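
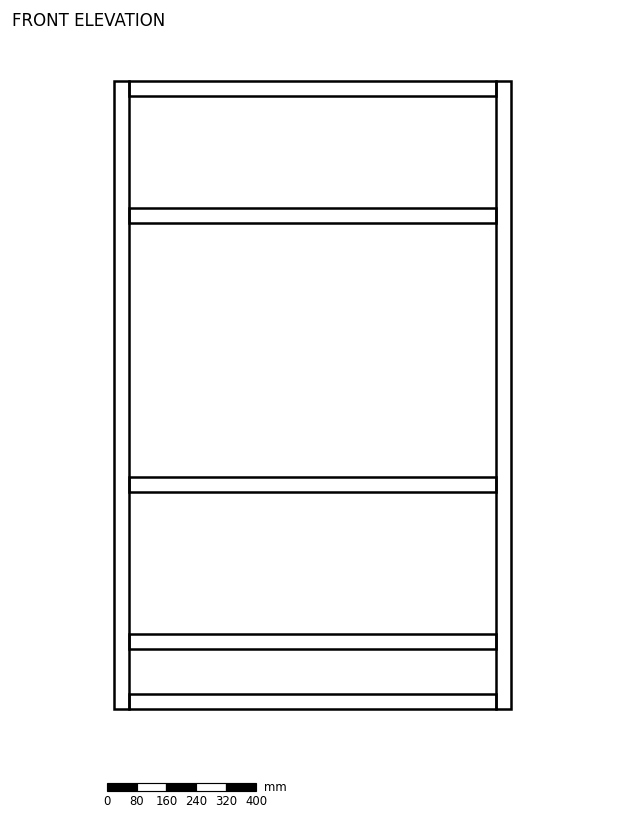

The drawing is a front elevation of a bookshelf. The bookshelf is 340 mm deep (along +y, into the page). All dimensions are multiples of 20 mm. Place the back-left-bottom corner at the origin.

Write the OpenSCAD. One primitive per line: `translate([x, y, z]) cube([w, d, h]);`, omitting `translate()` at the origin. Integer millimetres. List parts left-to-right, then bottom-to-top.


cube([40, 340, 1680]);
translate([40, 0, 0]) cube([980, 340, 40]);
translate([40, 0, 160]) cube([980, 340, 40]);
translate([40, 0, 580]) cube([980, 340, 40]);
translate([40, 0, 1300]) cube([980, 340, 40]);
translate([40, 0, 1640]) cube([980, 340, 40]);
translate([1020, 0, 0]) cube([40, 340, 1680]);


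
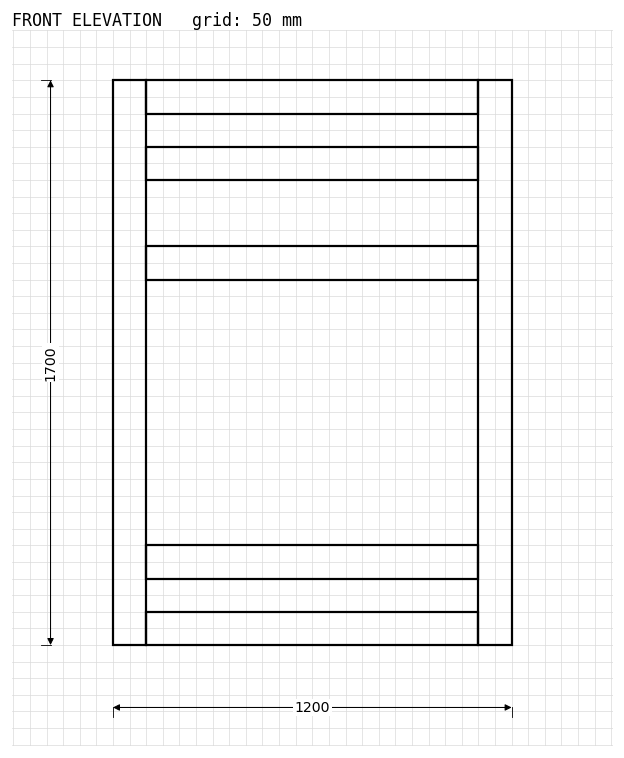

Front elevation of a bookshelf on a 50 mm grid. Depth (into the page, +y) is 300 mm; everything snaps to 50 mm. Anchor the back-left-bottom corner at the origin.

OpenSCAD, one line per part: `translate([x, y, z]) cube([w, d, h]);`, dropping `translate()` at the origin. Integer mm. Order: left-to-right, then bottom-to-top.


cube([100, 300, 1700]);
translate([100, 0, 0]) cube([1000, 300, 100]);
translate([100, 0, 200]) cube([1000, 300, 100]);
translate([100, 0, 1100]) cube([1000, 300, 100]);
translate([100, 0, 1400]) cube([1000, 300, 100]);
translate([100, 0, 1600]) cube([1000, 300, 100]);
translate([1100, 0, 0]) cube([100, 300, 1700]);


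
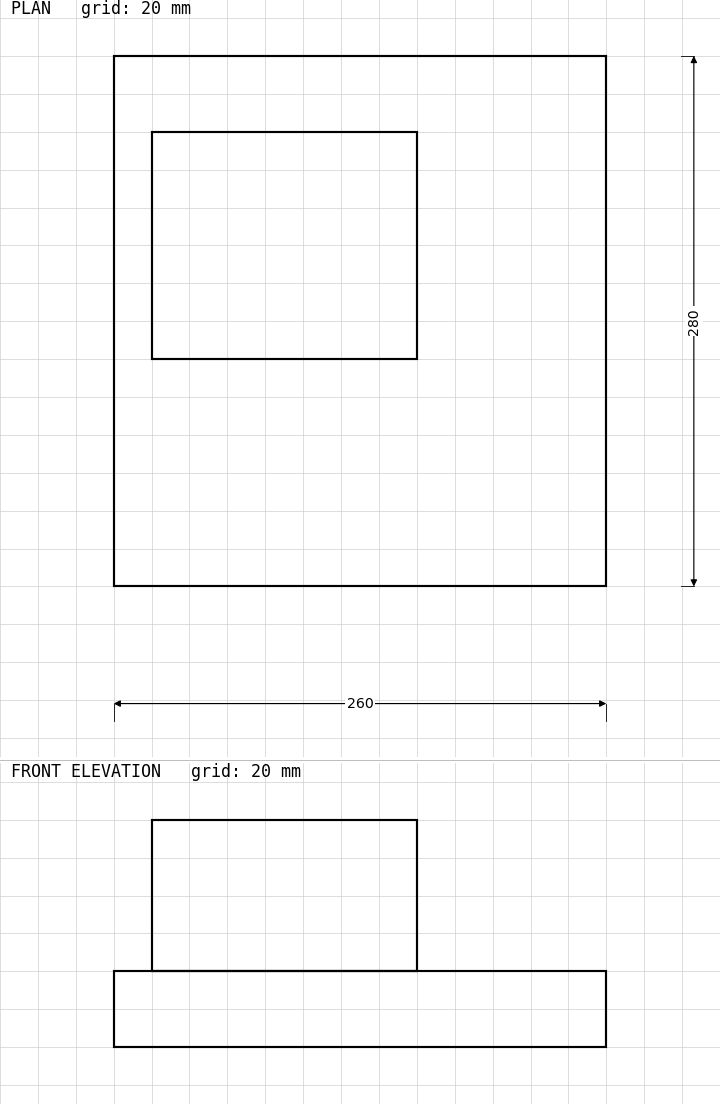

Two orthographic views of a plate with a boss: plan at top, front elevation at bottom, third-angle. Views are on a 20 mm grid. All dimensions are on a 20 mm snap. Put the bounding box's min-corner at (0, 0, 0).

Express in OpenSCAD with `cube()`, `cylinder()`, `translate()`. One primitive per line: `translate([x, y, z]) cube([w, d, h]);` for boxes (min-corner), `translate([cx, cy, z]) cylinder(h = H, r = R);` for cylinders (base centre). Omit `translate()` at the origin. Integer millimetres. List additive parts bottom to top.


cube([260, 280, 40]);
translate([20, 120, 40]) cube([140, 120, 80]);


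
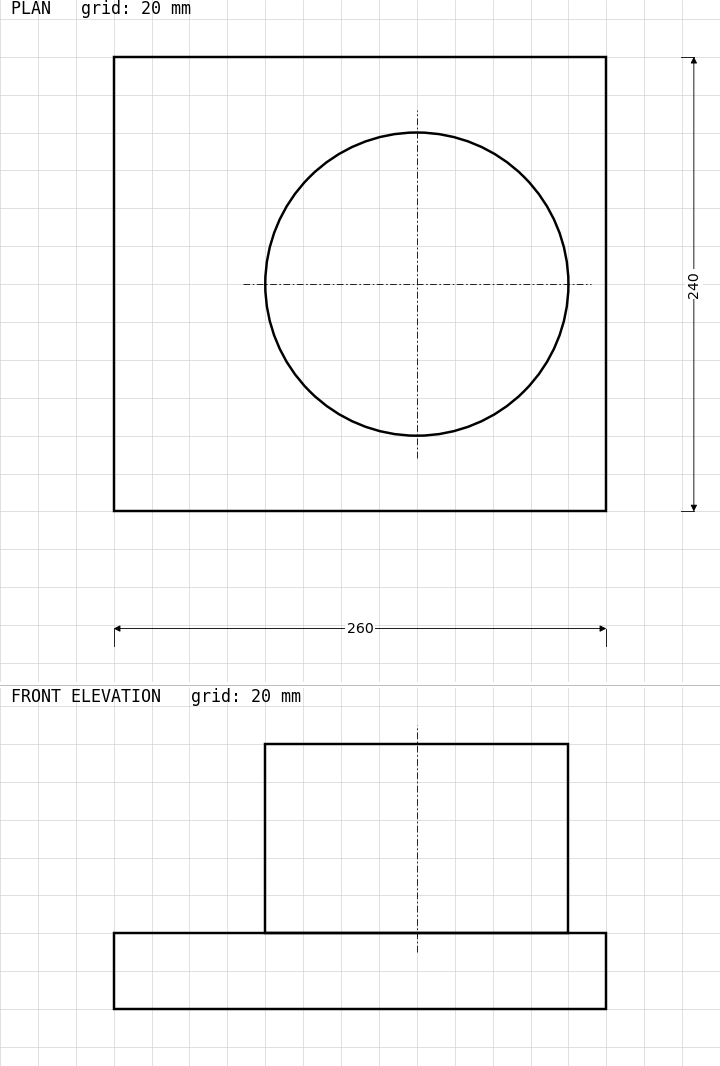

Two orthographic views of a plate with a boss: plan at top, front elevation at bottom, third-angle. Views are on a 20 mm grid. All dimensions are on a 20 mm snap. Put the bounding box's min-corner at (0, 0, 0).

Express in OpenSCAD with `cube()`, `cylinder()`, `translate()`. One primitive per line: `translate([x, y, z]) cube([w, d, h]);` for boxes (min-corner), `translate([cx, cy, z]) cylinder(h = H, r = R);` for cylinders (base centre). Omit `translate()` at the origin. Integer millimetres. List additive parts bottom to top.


cube([260, 240, 40]);
translate([160, 120, 40]) cylinder(h = 100, r = 80);


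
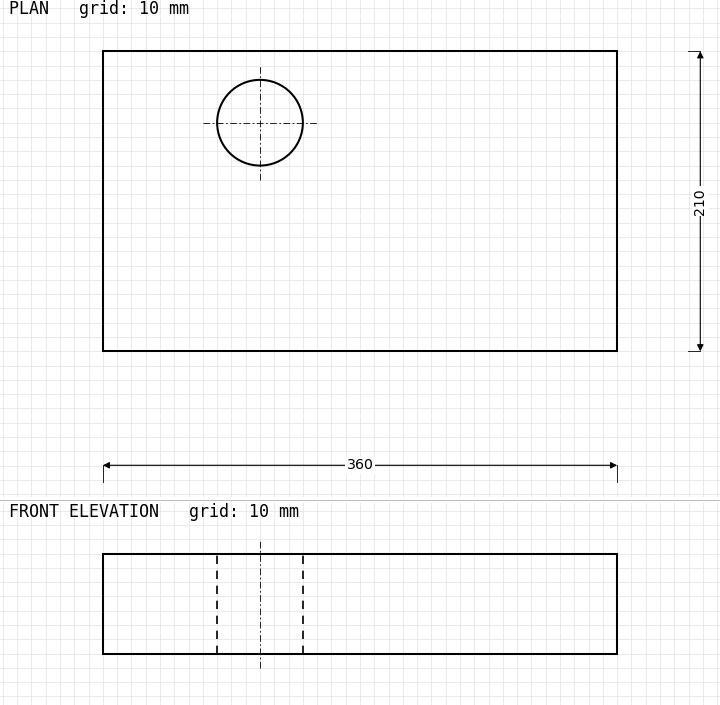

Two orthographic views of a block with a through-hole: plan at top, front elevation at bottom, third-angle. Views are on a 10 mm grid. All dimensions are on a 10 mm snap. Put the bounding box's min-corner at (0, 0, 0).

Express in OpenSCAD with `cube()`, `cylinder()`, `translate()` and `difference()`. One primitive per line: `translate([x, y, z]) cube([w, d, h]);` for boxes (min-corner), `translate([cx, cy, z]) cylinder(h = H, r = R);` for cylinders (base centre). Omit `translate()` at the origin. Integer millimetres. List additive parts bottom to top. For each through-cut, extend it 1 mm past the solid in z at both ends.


difference() {
  cube([360, 210, 70]);
  translate([110, 160, -1]) cylinder(h = 72, r = 30);
}


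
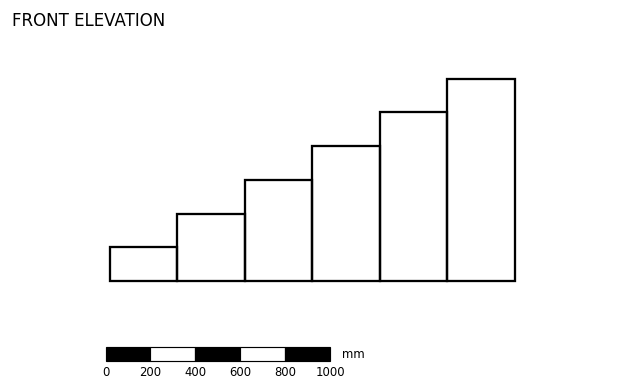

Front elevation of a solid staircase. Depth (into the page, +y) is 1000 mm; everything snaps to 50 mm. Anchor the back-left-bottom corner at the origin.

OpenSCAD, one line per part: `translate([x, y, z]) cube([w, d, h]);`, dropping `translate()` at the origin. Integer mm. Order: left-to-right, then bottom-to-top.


cube([300, 1000, 150]);
translate([300, 0, 0]) cube([300, 1000, 300]);
translate([600, 0, 0]) cube([300, 1000, 450]);
translate([900, 0, 0]) cube([300, 1000, 600]);
translate([1200, 0, 0]) cube([300, 1000, 750]);
translate([1500, 0, 0]) cube([300, 1000, 900]);


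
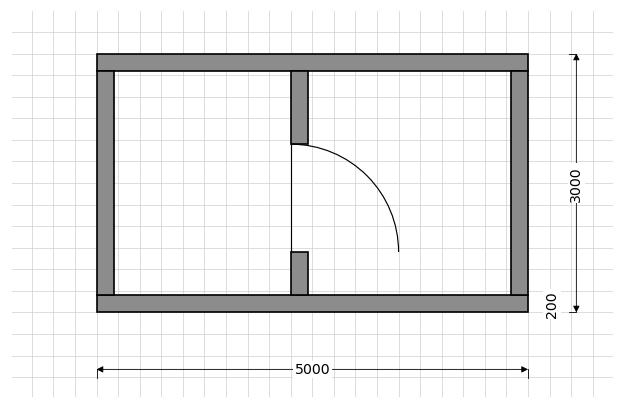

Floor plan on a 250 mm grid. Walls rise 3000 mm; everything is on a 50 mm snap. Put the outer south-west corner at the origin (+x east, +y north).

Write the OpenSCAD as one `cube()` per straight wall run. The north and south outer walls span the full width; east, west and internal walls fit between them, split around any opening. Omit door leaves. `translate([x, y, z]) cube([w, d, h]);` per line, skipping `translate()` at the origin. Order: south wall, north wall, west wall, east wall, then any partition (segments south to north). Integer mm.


cube([5000, 200, 3000]);
translate([0, 2800, 0]) cube([5000, 200, 3000]);
translate([0, 200, 0]) cube([200, 2600, 3000]);
translate([4800, 200, 0]) cube([200, 2600, 3000]);
translate([2250, 200, 0]) cube([200, 500, 3000]);
translate([2250, 1950, 0]) cube([200, 850, 3000]);


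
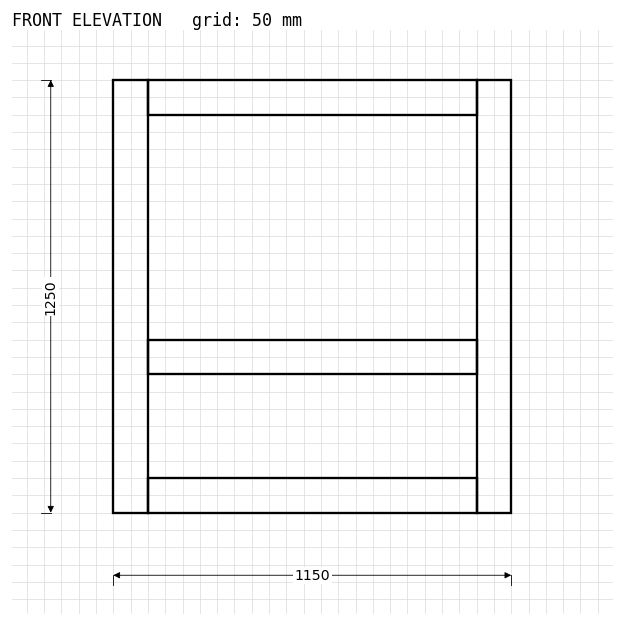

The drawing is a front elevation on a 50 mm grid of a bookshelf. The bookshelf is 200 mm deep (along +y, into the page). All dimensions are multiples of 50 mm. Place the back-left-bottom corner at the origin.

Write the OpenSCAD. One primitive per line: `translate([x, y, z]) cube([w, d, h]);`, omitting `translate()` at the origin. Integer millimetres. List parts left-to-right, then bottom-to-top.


cube([100, 200, 1250]);
translate([100, 0, 0]) cube([950, 200, 100]);
translate([100, 0, 400]) cube([950, 200, 100]);
translate([100, 0, 1150]) cube([950, 200, 100]);
translate([1050, 0, 0]) cube([100, 200, 1250]);


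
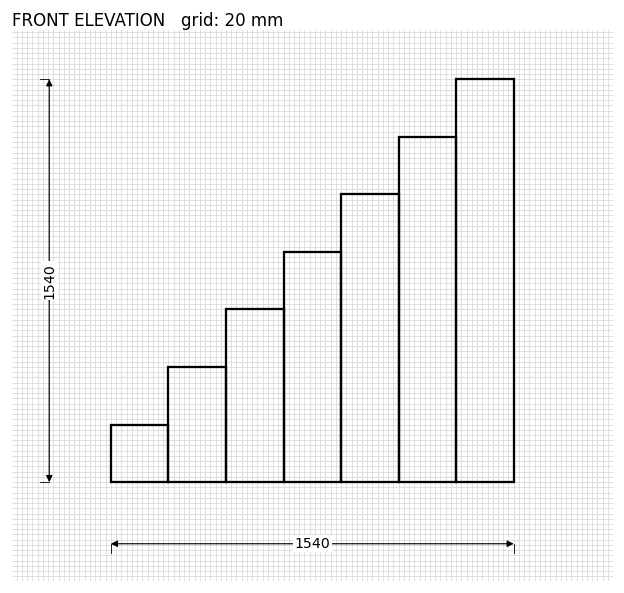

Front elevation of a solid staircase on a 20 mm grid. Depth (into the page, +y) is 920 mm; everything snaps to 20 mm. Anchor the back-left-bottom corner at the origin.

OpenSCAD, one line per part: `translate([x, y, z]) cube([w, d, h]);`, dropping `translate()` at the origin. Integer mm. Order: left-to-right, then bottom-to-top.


cube([220, 920, 220]);
translate([220, 0, 0]) cube([220, 920, 440]);
translate([440, 0, 0]) cube([220, 920, 660]);
translate([660, 0, 0]) cube([220, 920, 880]);
translate([880, 0, 0]) cube([220, 920, 1100]);
translate([1100, 0, 0]) cube([220, 920, 1320]);
translate([1320, 0, 0]) cube([220, 920, 1540]);


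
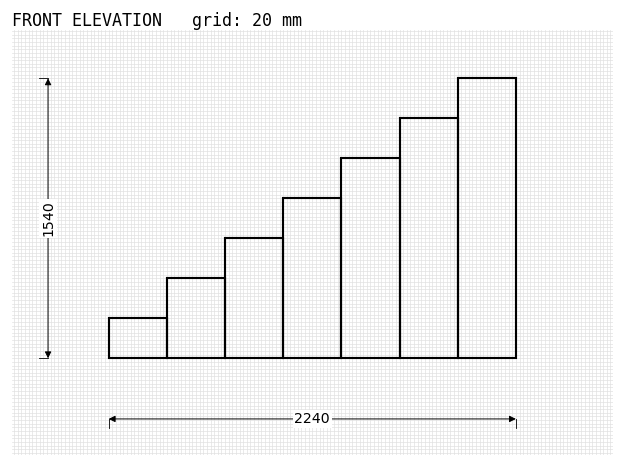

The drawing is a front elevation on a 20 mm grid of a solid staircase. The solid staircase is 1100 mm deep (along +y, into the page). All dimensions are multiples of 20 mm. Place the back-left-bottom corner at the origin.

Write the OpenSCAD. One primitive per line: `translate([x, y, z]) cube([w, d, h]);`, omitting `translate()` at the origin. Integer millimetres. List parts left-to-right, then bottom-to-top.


cube([320, 1100, 220]);
translate([320, 0, 0]) cube([320, 1100, 440]);
translate([640, 0, 0]) cube([320, 1100, 660]);
translate([960, 0, 0]) cube([320, 1100, 880]);
translate([1280, 0, 0]) cube([320, 1100, 1100]);
translate([1600, 0, 0]) cube([320, 1100, 1320]);
translate([1920, 0, 0]) cube([320, 1100, 1540]);


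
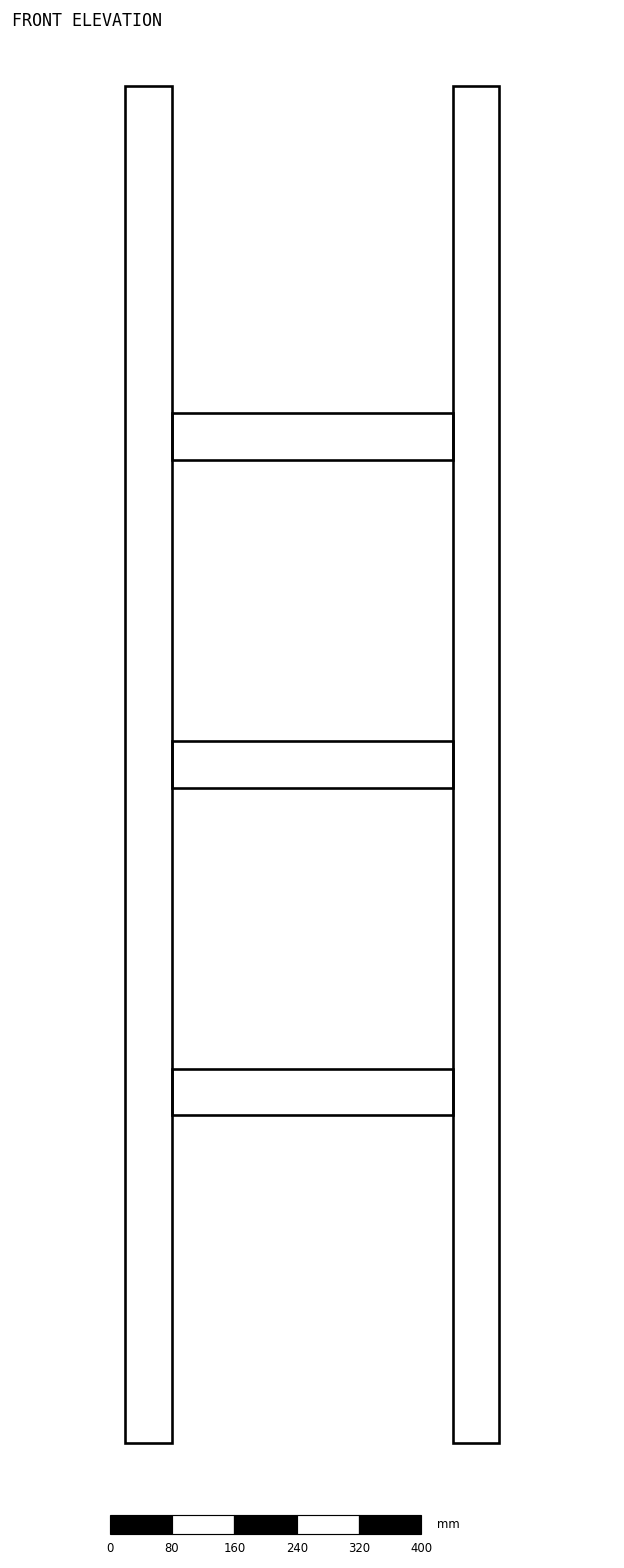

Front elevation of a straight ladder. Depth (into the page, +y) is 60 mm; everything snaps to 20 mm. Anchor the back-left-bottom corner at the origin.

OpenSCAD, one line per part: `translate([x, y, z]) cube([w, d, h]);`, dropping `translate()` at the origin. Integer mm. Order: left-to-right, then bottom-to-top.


cube([60, 60, 1740]);
translate([60, 0, 420]) cube([360, 60, 60]);
translate([60, 0, 840]) cube([360, 60, 60]);
translate([60, 0, 1260]) cube([360, 60, 60]);
translate([420, 0, 0]) cube([60, 60, 1740]);


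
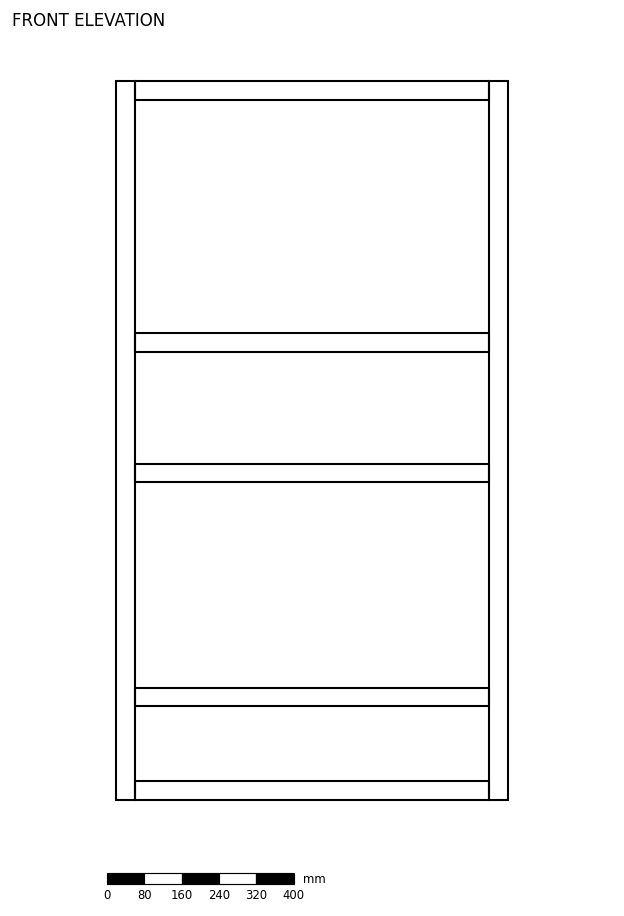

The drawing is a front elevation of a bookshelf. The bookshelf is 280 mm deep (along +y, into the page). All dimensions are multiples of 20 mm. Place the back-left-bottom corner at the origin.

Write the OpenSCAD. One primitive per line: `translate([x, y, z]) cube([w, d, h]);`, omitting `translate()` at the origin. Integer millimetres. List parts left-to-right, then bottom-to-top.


cube([40, 280, 1540]);
translate([40, 0, 0]) cube([760, 280, 40]);
translate([40, 0, 200]) cube([760, 280, 40]);
translate([40, 0, 680]) cube([760, 280, 40]);
translate([40, 0, 960]) cube([760, 280, 40]);
translate([40, 0, 1500]) cube([760, 280, 40]);
translate([800, 0, 0]) cube([40, 280, 1540]);


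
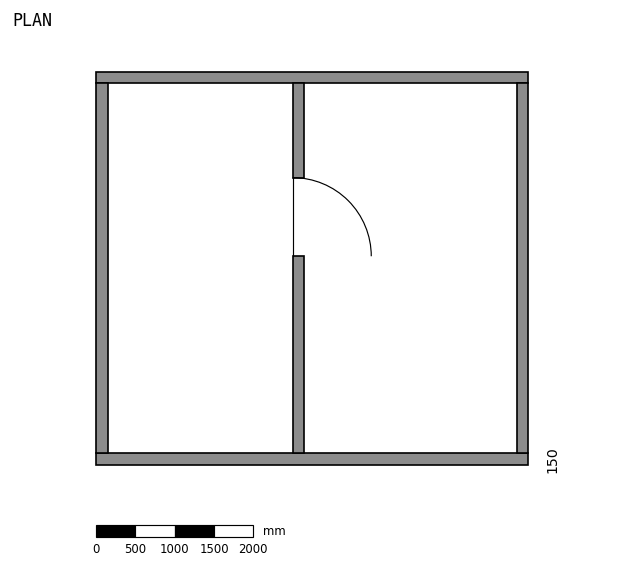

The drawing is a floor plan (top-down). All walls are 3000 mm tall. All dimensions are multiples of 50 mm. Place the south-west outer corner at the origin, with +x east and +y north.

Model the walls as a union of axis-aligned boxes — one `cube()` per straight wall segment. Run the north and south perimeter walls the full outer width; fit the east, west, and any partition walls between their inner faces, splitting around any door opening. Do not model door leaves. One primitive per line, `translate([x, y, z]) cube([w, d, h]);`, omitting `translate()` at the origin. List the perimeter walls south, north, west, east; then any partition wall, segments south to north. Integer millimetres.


cube([5500, 150, 3000]);
translate([0, 4850, 0]) cube([5500, 150, 3000]);
translate([0, 150, 0]) cube([150, 4700, 3000]);
translate([5350, 150, 0]) cube([150, 4700, 3000]);
translate([2500, 150, 0]) cube([150, 2500, 3000]);
translate([2500, 3650, 0]) cube([150, 1200, 3000]);


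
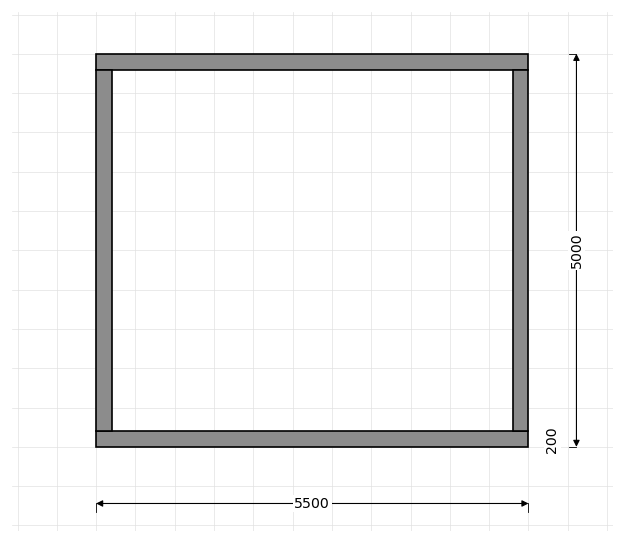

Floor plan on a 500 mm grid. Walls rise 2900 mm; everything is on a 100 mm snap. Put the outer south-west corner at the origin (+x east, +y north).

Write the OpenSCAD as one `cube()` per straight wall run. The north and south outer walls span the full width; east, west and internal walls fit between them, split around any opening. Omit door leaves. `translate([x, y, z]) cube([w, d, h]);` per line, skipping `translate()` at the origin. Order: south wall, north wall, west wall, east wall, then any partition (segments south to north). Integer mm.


cube([5500, 200, 2900]);
translate([0, 4800, 0]) cube([5500, 200, 2900]);
translate([0, 200, 0]) cube([200, 4600, 2900]);
translate([5300, 200, 0]) cube([200, 4600, 2900]);


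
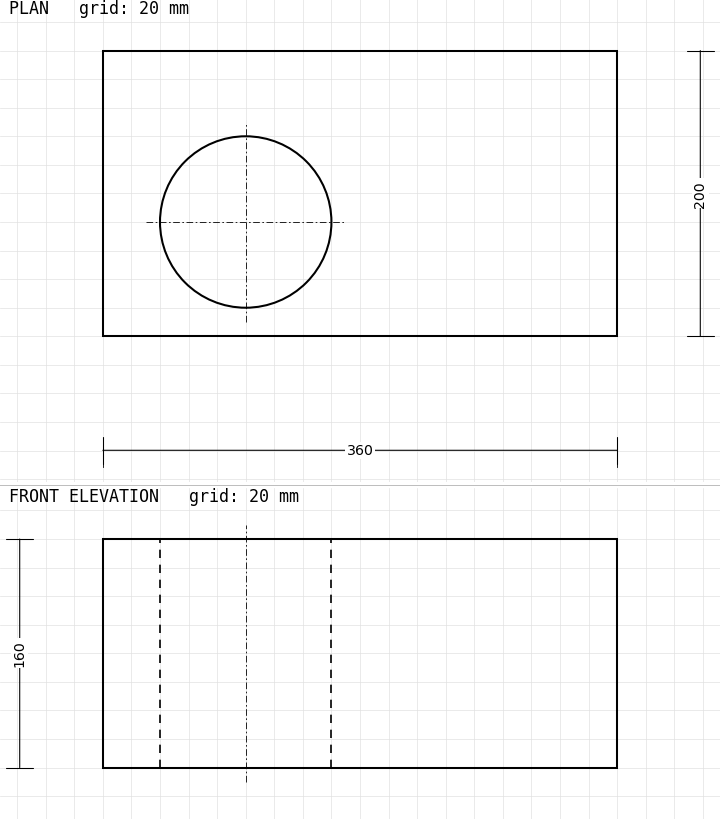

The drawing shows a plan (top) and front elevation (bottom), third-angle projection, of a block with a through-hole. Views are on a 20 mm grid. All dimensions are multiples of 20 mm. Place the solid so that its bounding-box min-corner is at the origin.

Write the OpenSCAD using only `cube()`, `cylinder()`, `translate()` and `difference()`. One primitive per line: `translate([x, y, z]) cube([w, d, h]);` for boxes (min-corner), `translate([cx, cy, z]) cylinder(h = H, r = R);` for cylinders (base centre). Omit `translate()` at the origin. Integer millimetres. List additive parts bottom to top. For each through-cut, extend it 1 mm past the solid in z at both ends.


difference() {
  cube([360, 200, 160]);
  translate([100, 80, -1]) cylinder(h = 162, r = 60);
}


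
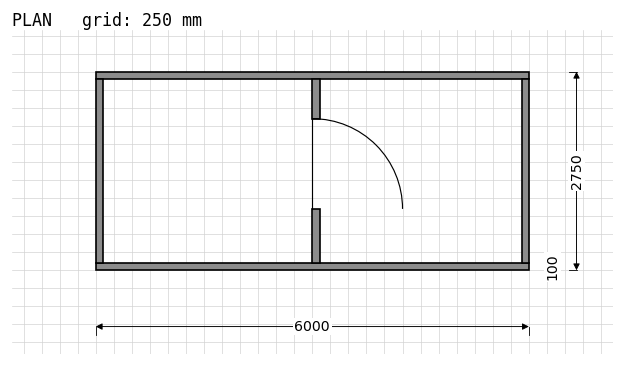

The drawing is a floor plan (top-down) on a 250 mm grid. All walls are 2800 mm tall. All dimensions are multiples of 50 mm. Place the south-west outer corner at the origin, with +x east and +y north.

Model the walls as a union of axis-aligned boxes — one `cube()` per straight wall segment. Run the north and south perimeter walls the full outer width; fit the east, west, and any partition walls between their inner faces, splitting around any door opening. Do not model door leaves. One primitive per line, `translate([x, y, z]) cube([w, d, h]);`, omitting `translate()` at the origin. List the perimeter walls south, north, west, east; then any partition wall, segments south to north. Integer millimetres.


cube([6000, 100, 2800]);
translate([0, 2650, 0]) cube([6000, 100, 2800]);
translate([0, 100, 0]) cube([100, 2550, 2800]);
translate([5900, 100, 0]) cube([100, 2550, 2800]);
translate([3000, 100, 0]) cube([100, 750, 2800]);
translate([3000, 2100, 0]) cube([100, 550, 2800]);


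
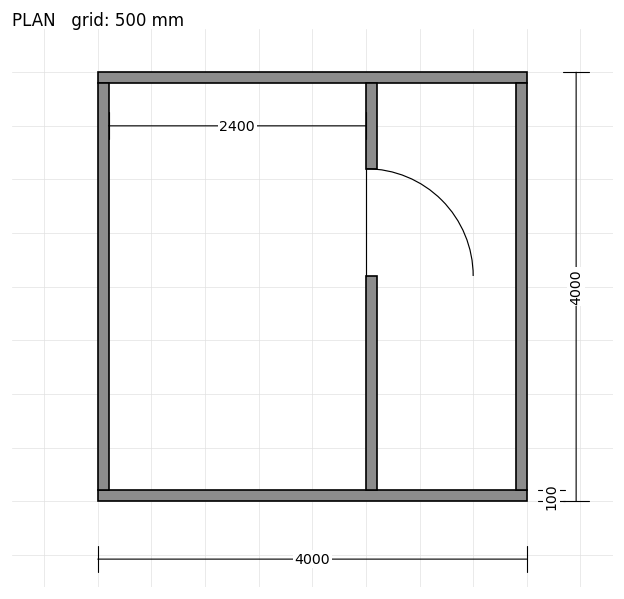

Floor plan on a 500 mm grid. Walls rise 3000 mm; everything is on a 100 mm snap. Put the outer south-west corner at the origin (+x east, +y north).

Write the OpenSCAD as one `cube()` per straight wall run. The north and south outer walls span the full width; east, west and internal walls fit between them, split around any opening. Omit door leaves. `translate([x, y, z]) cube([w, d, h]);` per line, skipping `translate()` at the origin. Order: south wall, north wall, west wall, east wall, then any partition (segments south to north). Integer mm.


cube([4000, 100, 3000]);
translate([0, 3900, 0]) cube([4000, 100, 3000]);
translate([0, 100, 0]) cube([100, 3800, 3000]);
translate([3900, 100, 0]) cube([100, 3800, 3000]);
translate([2500, 100, 0]) cube([100, 2000, 3000]);
translate([2500, 3100, 0]) cube([100, 800, 3000]);


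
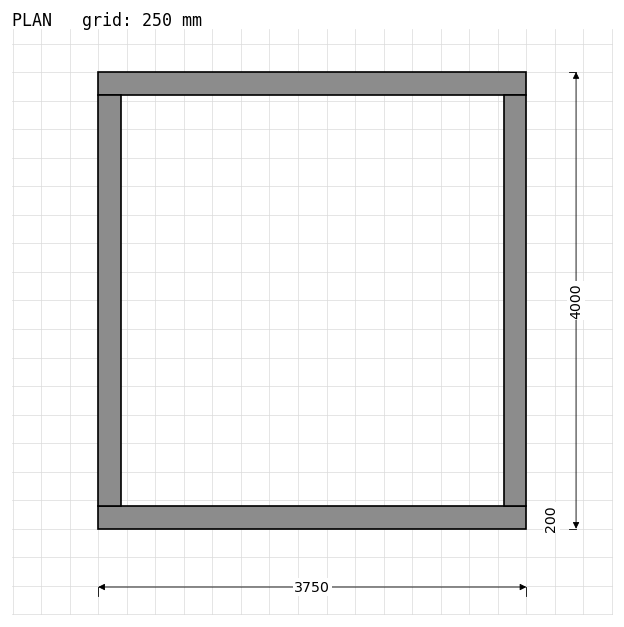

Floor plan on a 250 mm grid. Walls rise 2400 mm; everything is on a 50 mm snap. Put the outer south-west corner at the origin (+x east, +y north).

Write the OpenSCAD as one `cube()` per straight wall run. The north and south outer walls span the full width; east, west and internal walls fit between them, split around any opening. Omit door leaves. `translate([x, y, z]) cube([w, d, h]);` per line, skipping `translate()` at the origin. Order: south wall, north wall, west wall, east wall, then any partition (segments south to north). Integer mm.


cube([3750, 200, 2400]);
translate([0, 3800, 0]) cube([3750, 200, 2400]);
translate([0, 200, 0]) cube([200, 3600, 2400]);
translate([3550, 200, 0]) cube([200, 3600, 2400]);


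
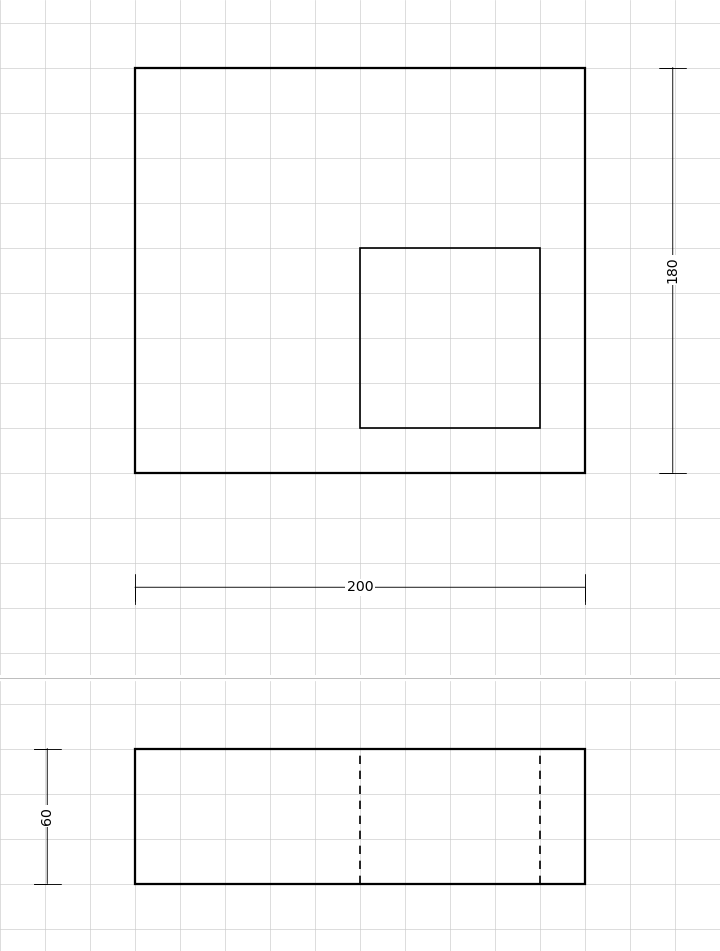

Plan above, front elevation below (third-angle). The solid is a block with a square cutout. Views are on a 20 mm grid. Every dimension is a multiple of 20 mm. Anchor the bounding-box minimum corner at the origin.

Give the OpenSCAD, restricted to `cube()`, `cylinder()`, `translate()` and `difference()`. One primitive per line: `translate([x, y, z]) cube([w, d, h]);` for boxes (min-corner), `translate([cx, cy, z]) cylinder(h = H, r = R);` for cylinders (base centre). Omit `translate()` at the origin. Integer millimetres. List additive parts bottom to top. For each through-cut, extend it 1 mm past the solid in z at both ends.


difference() {
  cube([200, 180, 60]);
  translate([100, 20, -1]) cube([80, 80, 62]);
}


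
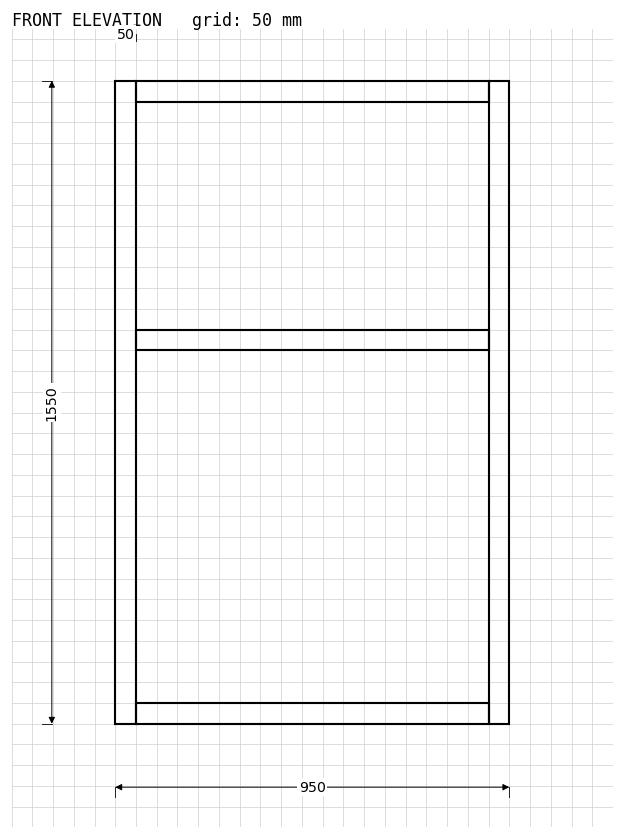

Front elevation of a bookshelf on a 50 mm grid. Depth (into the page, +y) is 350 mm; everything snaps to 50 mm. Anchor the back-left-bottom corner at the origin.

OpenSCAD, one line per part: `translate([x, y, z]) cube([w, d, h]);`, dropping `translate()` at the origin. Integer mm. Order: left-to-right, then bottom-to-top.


cube([50, 350, 1550]);
translate([50, 0, 0]) cube([850, 350, 50]);
translate([50, 0, 900]) cube([850, 350, 50]);
translate([50, 0, 1500]) cube([850, 350, 50]);
translate([900, 0, 0]) cube([50, 350, 1550]);


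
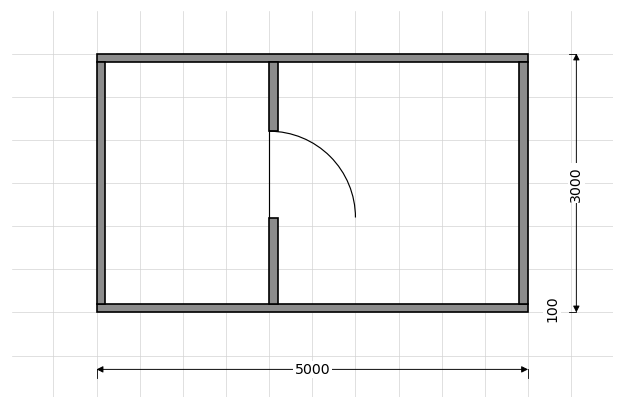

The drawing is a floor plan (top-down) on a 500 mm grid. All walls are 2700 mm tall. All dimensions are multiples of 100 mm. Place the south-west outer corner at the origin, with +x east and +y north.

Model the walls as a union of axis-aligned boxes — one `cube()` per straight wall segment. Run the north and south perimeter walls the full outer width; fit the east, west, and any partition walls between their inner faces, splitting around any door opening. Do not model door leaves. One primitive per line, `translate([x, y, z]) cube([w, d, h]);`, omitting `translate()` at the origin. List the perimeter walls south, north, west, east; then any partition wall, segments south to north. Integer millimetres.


cube([5000, 100, 2700]);
translate([0, 2900, 0]) cube([5000, 100, 2700]);
translate([0, 100, 0]) cube([100, 2800, 2700]);
translate([4900, 100, 0]) cube([100, 2800, 2700]);
translate([2000, 100, 0]) cube([100, 1000, 2700]);
translate([2000, 2100, 0]) cube([100, 800, 2700]);


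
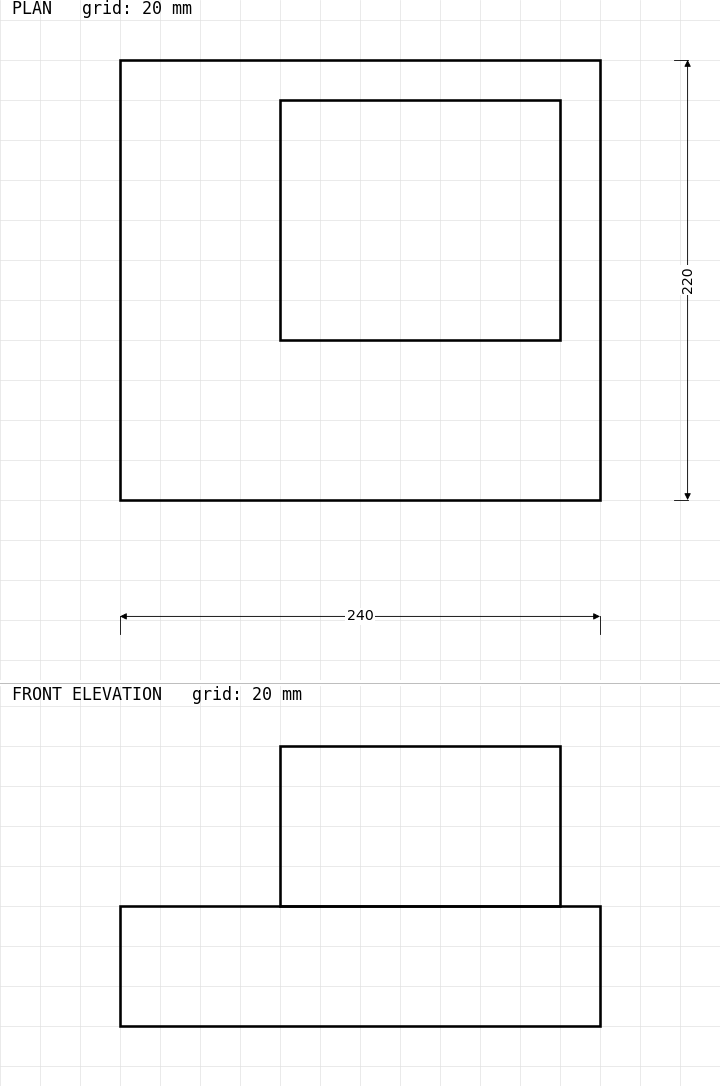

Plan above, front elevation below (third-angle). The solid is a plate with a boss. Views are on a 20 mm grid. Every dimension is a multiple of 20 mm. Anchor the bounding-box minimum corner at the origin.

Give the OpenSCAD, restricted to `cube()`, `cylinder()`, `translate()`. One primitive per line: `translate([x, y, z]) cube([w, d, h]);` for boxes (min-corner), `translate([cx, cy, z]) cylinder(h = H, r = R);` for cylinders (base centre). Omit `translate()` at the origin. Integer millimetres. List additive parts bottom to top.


cube([240, 220, 60]);
translate([80, 80, 60]) cube([140, 120, 80]);


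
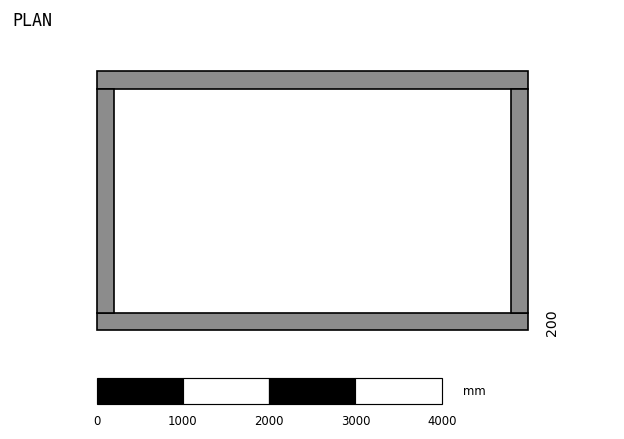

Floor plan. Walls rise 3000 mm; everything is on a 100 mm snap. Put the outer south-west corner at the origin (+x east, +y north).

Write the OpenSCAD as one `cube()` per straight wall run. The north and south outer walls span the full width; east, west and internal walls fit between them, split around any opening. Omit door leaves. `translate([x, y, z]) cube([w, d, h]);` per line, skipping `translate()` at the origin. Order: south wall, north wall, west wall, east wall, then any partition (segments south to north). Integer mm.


cube([5000, 200, 3000]);
translate([0, 2800, 0]) cube([5000, 200, 3000]);
translate([0, 200, 0]) cube([200, 2600, 3000]);
translate([4800, 200, 0]) cube([200, 2600, 3000]);


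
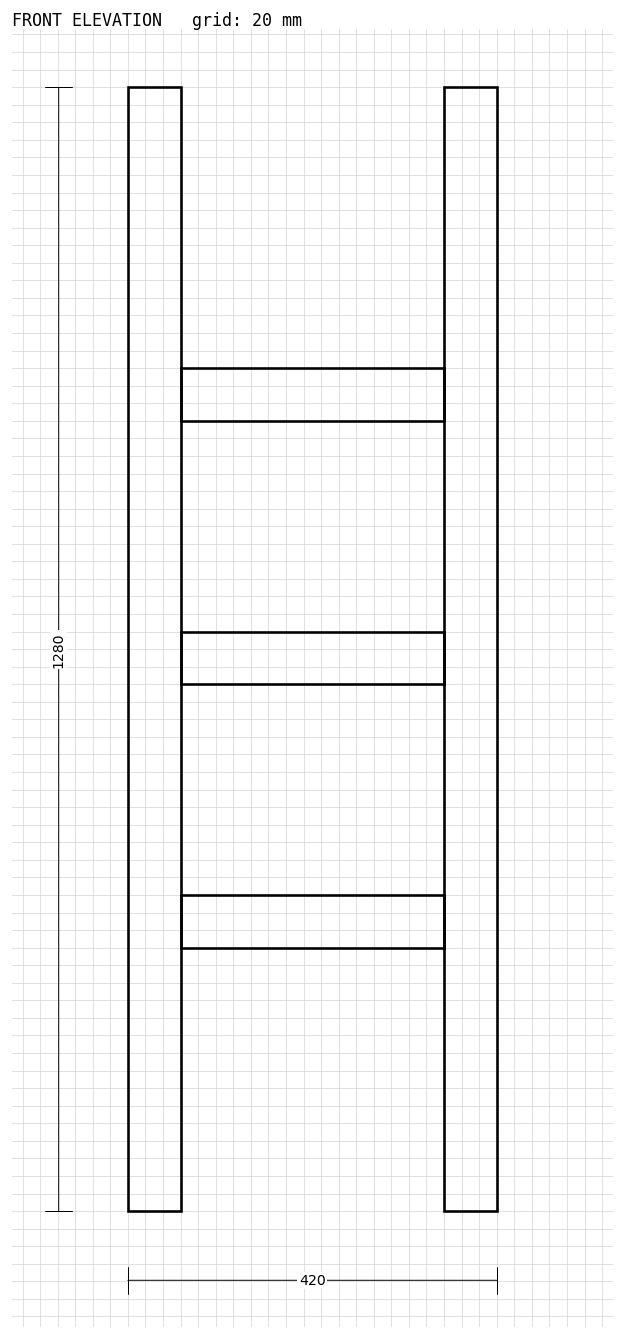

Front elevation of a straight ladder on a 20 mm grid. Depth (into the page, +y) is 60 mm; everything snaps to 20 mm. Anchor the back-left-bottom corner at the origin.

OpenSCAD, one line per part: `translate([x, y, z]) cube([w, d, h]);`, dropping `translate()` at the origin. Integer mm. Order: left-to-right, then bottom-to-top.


cube([60, 60, 1280]);
translate([60, 0, 300]) cube([300, 60, 60]);
translate([60, 0, 600]) cube([300, 60, 60]);
translate([60, 0, 900]) cube([300, 60, 60]);
translate([360, 0, 0]) cube([60, 60, 1280]);


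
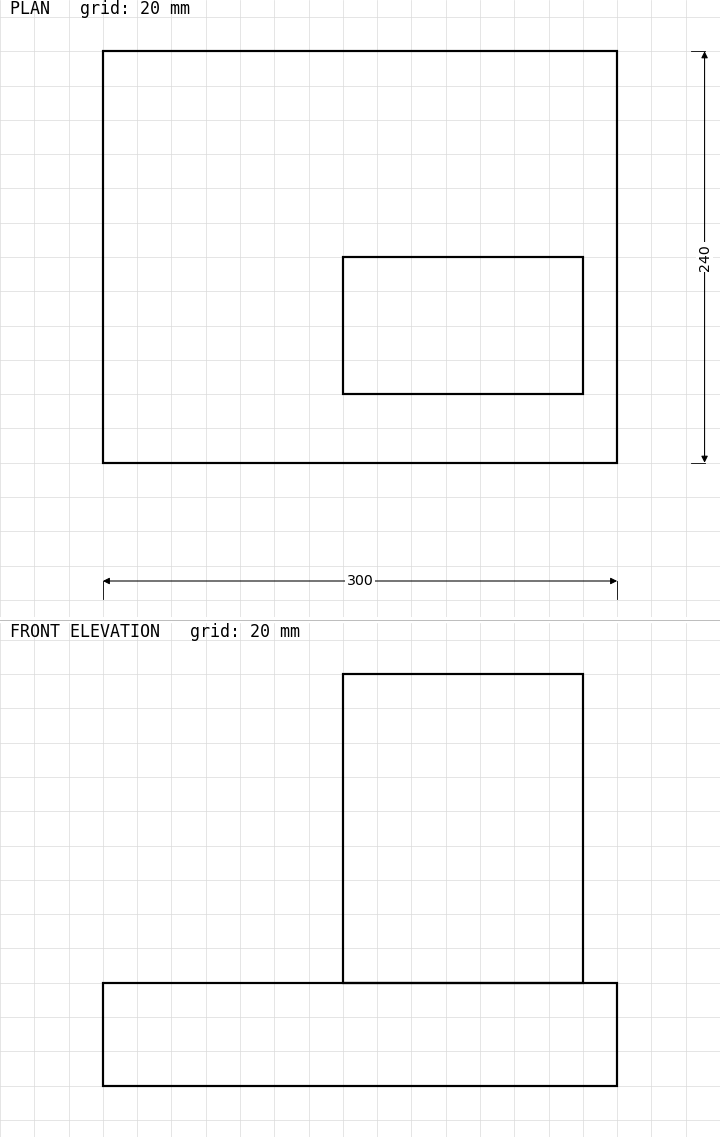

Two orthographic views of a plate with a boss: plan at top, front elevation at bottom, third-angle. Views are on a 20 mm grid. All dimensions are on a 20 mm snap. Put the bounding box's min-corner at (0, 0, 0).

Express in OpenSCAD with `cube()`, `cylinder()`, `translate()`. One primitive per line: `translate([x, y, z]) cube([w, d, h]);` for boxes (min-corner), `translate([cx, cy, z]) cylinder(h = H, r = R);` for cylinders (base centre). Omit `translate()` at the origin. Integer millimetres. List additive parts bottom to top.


cube([300, 240, 60]);
translate([140, 40, 60]) cube([140, 80, 180]);


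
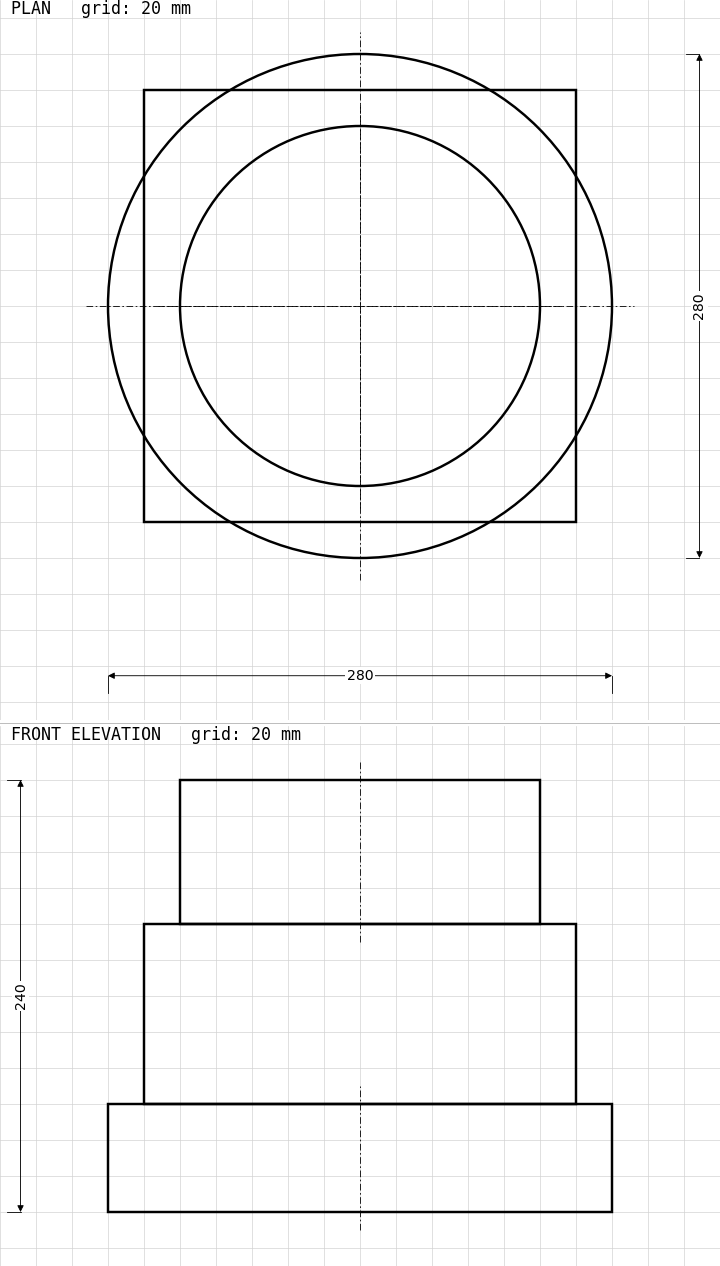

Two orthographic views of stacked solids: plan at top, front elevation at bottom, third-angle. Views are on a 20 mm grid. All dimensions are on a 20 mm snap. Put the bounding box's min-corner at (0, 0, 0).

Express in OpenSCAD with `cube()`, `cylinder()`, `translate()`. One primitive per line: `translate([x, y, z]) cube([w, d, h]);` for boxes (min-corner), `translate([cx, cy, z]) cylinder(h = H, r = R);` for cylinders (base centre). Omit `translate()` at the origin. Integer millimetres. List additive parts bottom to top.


translate([140, 140, 0]) cylinder(h = 60, r = 140);
translate([20, 20, 60]) cube([240, 240, 100]);
translate([140, 140, 160]) cylinder(h = 80, r = 100);


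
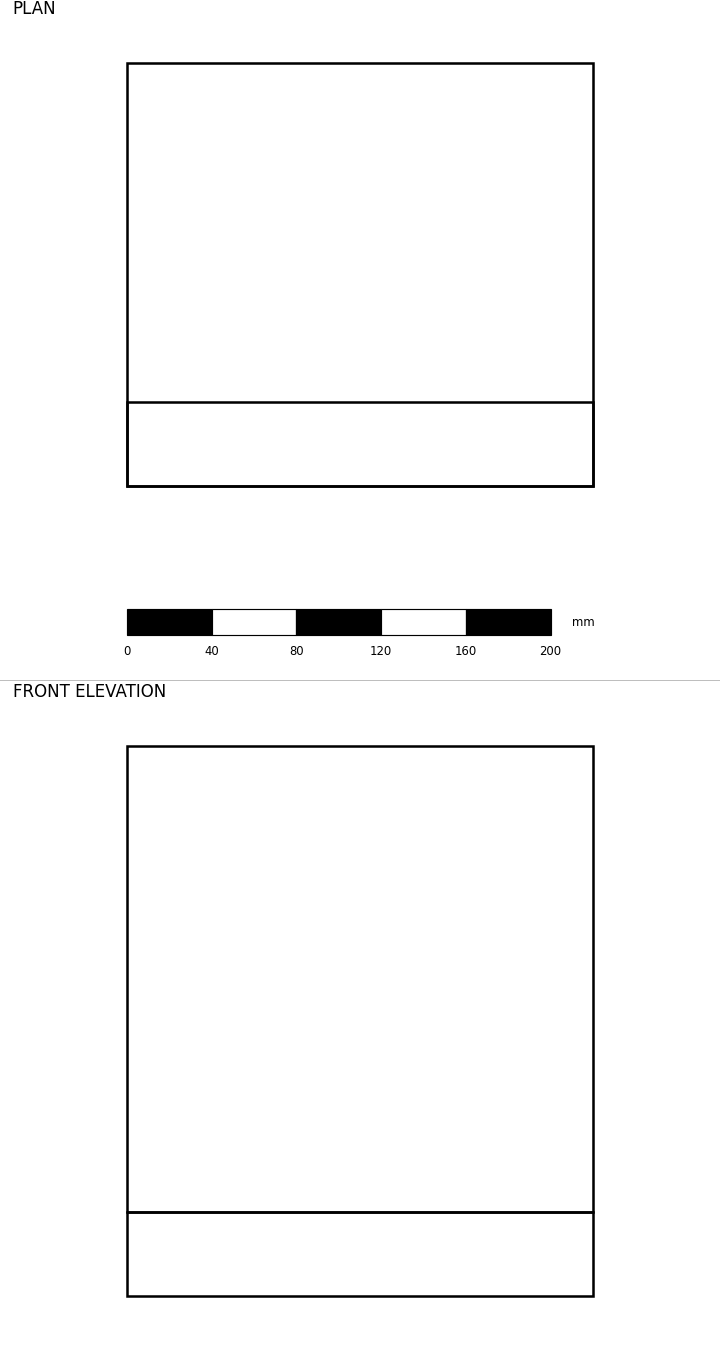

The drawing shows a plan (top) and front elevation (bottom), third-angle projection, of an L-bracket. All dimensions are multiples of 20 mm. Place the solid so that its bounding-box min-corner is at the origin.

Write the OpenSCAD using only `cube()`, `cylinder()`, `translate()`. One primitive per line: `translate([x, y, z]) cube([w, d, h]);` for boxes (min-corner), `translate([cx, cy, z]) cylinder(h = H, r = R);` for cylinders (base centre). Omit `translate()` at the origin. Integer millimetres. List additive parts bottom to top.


cube([220, 200, 40]);
translate([0, 0, 40]) cube([220, 40, 220]);


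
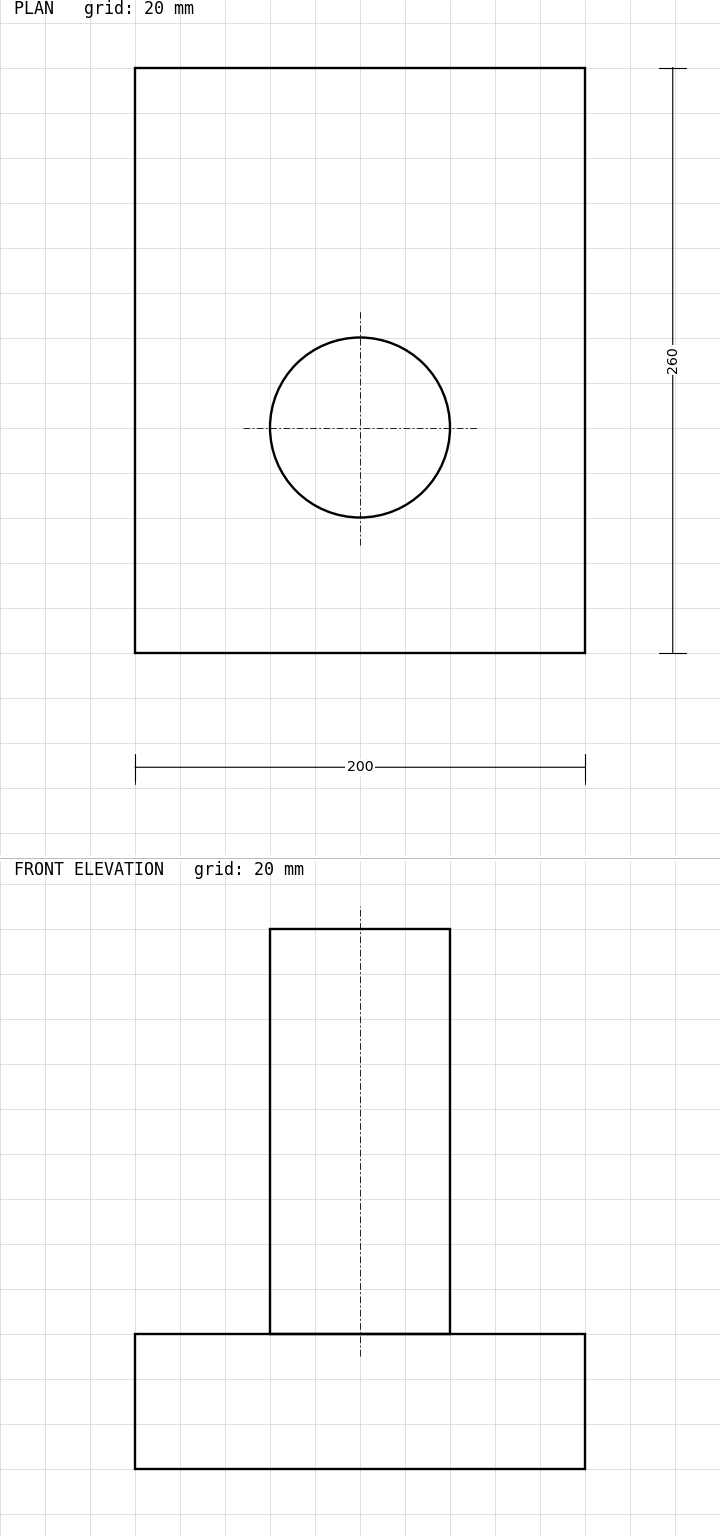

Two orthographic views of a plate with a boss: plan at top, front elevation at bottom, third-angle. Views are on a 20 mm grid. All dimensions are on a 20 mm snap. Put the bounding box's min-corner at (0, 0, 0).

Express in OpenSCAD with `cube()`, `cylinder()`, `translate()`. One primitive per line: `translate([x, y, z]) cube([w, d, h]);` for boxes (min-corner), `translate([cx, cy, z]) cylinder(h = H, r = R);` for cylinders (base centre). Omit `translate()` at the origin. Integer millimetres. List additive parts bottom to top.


cube([200, 260, 60]);
translate([100, 100, 60]) cylinder(h = 180, r = 40);


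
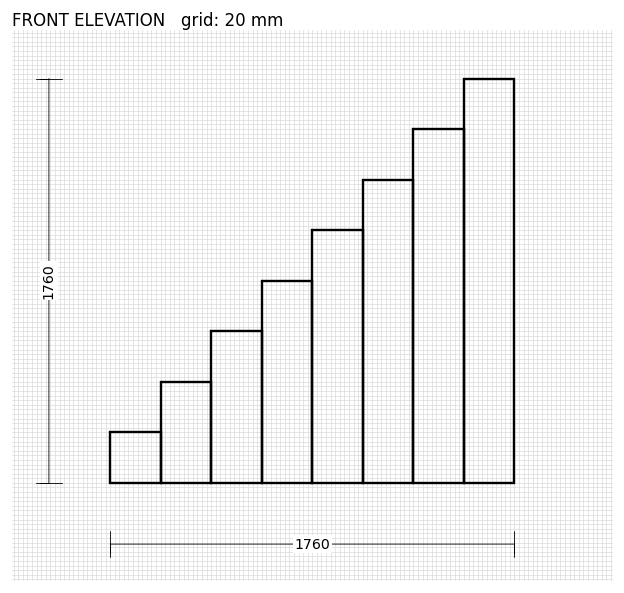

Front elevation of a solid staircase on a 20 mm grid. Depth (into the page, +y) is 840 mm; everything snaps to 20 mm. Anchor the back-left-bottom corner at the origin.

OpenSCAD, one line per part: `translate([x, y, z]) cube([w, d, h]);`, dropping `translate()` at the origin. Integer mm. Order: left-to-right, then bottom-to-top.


cube([220, 840, 220]);
translate([220, 0, 0]) cube([220, 840, 440]);
translate([440, 0, 0]) cube([220, 840, 660]);
translate([660, 0, 0]) cube([220, 840, 880]);
translate([880, 0, 0]) cube([220, 840, 1100]);
translate([1100, 0, 0]) cube([220, 840, 1320]);
translate([1320, 0, 0]) cube([220, 840, 1540]);
translate([1540, 0, 0]) cube([220, 840, 1760]);


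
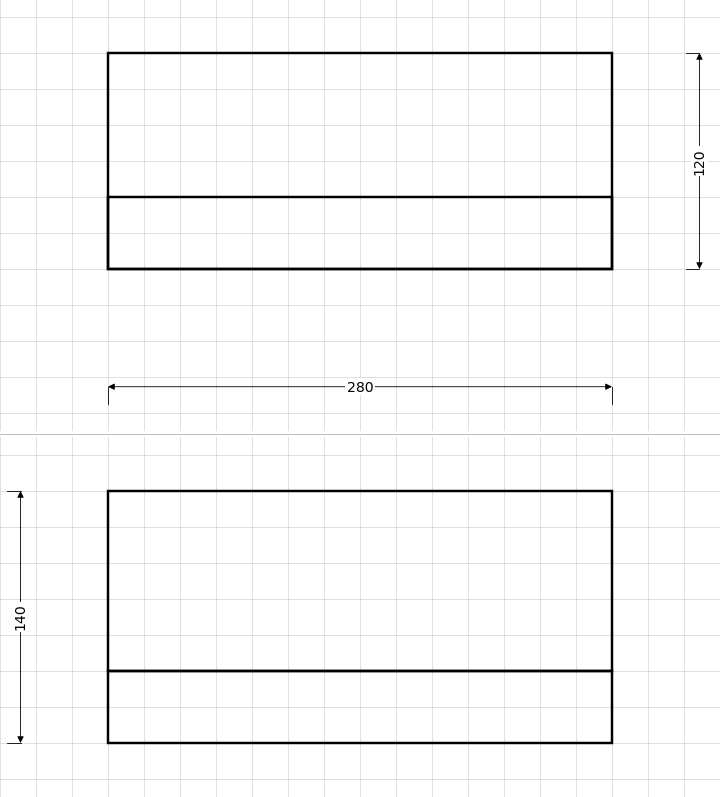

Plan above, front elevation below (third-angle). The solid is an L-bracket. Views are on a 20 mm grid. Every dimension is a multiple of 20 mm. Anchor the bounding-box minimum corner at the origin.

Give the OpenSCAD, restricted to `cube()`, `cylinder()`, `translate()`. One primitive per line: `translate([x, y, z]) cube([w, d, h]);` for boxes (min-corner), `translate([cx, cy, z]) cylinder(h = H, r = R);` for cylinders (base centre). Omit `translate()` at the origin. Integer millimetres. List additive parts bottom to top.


cube([280, 120, 40]);
translate([0, 0, 40]) cube([280, 40, 100]);


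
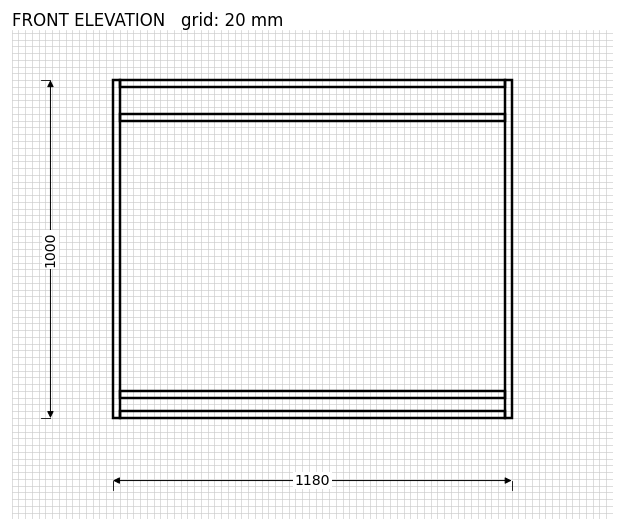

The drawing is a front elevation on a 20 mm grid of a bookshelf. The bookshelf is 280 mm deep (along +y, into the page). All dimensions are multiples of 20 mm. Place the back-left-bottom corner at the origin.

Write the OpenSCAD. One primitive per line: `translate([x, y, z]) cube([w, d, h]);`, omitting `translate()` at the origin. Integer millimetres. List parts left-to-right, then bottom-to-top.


cube([20, 280, 1000]);
translate([20, 0, 0]) cube([1140, 280, 20]);
translate([20, 0, 60]) cube([1140, 280, 20]);
translate([20, 0, 880]) cube([1140, 280, 20]);
translate([20, 0, 980]) cube([1140, 280, 20]);
translate([1160, 0, 0]) cube([20, 280, 1000]);


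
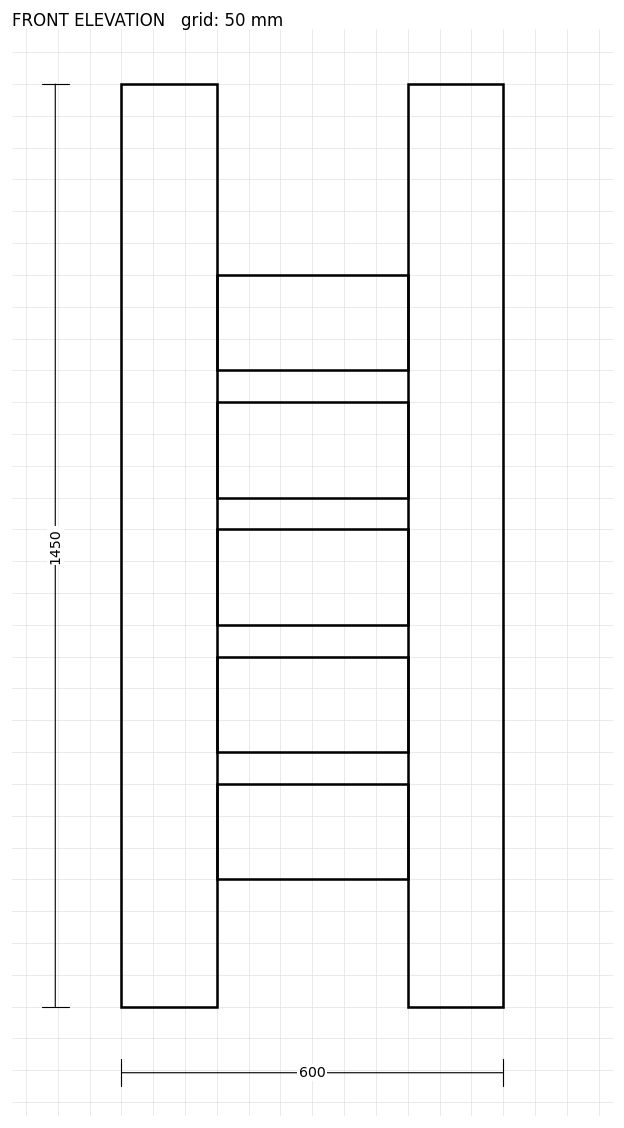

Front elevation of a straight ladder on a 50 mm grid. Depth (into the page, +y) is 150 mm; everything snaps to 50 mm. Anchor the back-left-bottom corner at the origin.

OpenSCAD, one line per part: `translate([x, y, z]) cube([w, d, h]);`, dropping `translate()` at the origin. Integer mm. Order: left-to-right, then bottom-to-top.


cube([150, 150, 1450]);
translate([150, 0, 200]) cube([300, 150, 150]);
translate([150, 0, 400]) cube([300, 150, 150]);
translate([150, 0, 600]) cube([300, 150, 150]);
translate([150, 0, 800]) cube([300, 150, 150]);
translate([150, 0, 1000]) cube([300, 150, 150]);
translate([450, 0, 0]) cube([150, 150, 1450]);


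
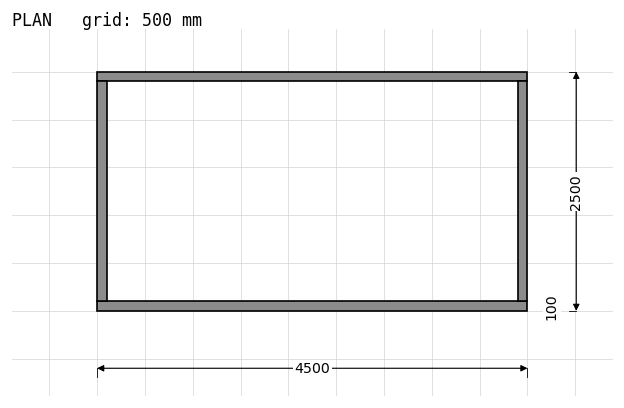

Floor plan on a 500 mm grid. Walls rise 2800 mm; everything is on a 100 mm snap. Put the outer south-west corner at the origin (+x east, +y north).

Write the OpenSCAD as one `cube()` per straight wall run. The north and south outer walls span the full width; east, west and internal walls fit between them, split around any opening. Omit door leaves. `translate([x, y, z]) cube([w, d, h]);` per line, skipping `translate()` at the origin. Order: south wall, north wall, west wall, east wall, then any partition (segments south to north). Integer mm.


cube([4500, 100, 2800]);
translate([0, 2400, 0]) cube([4500, 100, 2800]);
translate([0, 100, 0]) cube([100, 2300, 2800]);
translate([4400, 100, 0]) cube([100, 2300, 2800]);


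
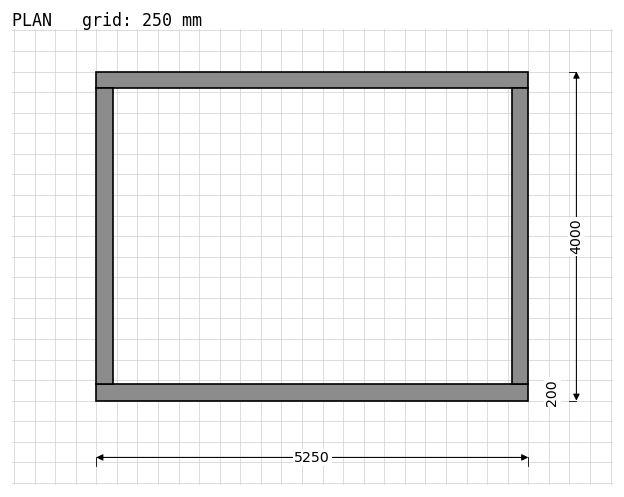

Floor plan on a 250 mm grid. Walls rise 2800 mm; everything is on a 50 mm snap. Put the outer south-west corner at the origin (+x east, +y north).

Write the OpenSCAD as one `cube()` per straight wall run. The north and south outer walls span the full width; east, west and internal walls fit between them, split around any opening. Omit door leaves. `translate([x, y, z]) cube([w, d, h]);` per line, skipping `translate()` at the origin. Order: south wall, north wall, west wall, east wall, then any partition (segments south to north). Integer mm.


cube([5250, 200, 2800]);
translate([0, 3800, 0]) cube([5250, 200, 2800]);
translate([0, 200, 0]) cube([200, 3600, 2800]);
translate([5050, 200, 0]) cube([200, 3600, 2800]);


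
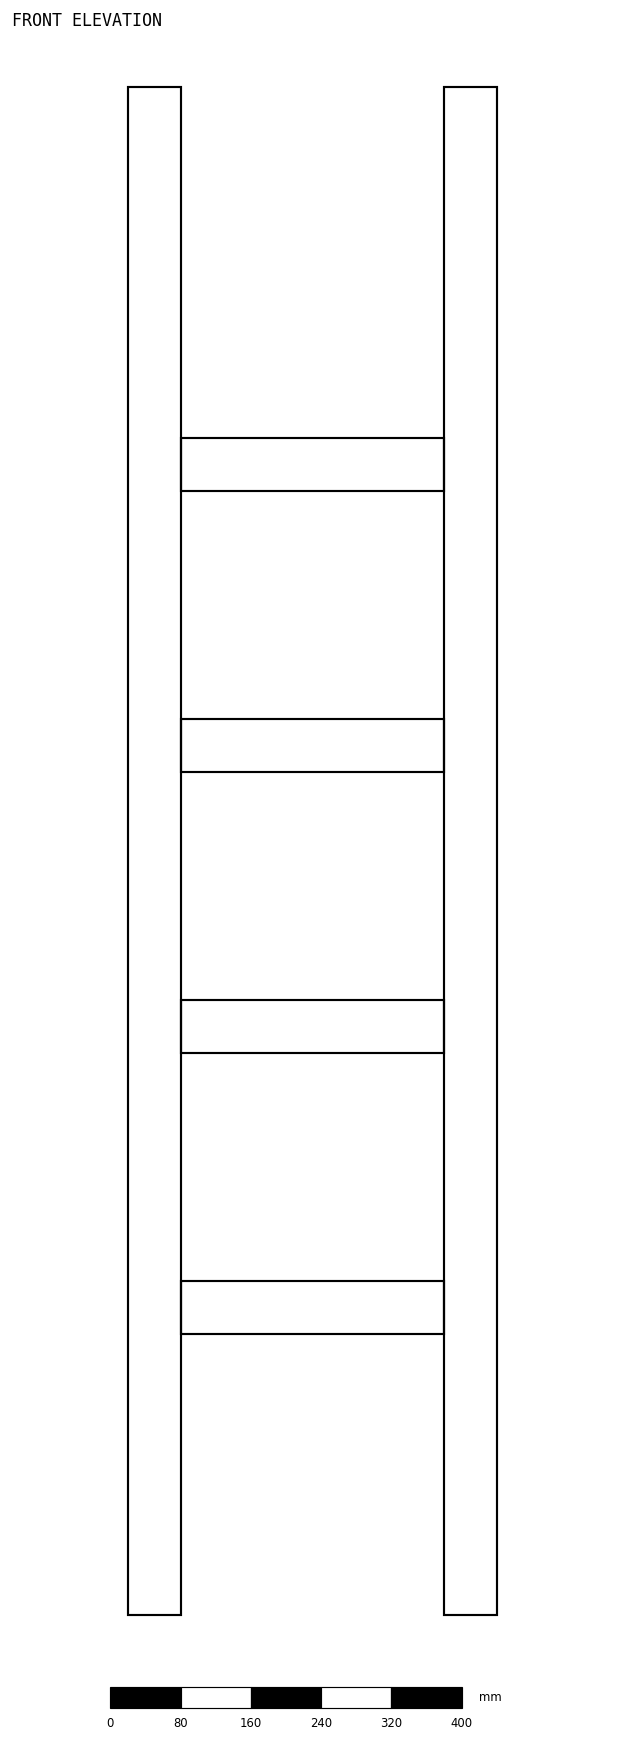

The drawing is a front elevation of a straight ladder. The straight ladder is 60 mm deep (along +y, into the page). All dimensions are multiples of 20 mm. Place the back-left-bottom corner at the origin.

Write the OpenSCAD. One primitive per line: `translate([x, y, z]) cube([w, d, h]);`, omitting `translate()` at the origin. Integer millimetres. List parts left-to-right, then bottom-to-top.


cube([60, 60, 1740]);
translate([60, 0, 320]) cube([300, 60, 60]);
translate([60, 0, 640]) cube([300, 60, 60]);
translate([60, 0, 960]) cube([300, 60, 60]);
translate([60, 0, 1280]) cube([300, 60, 60]);
translate([360, 0, 0]) cube([60, 60, 1740]);


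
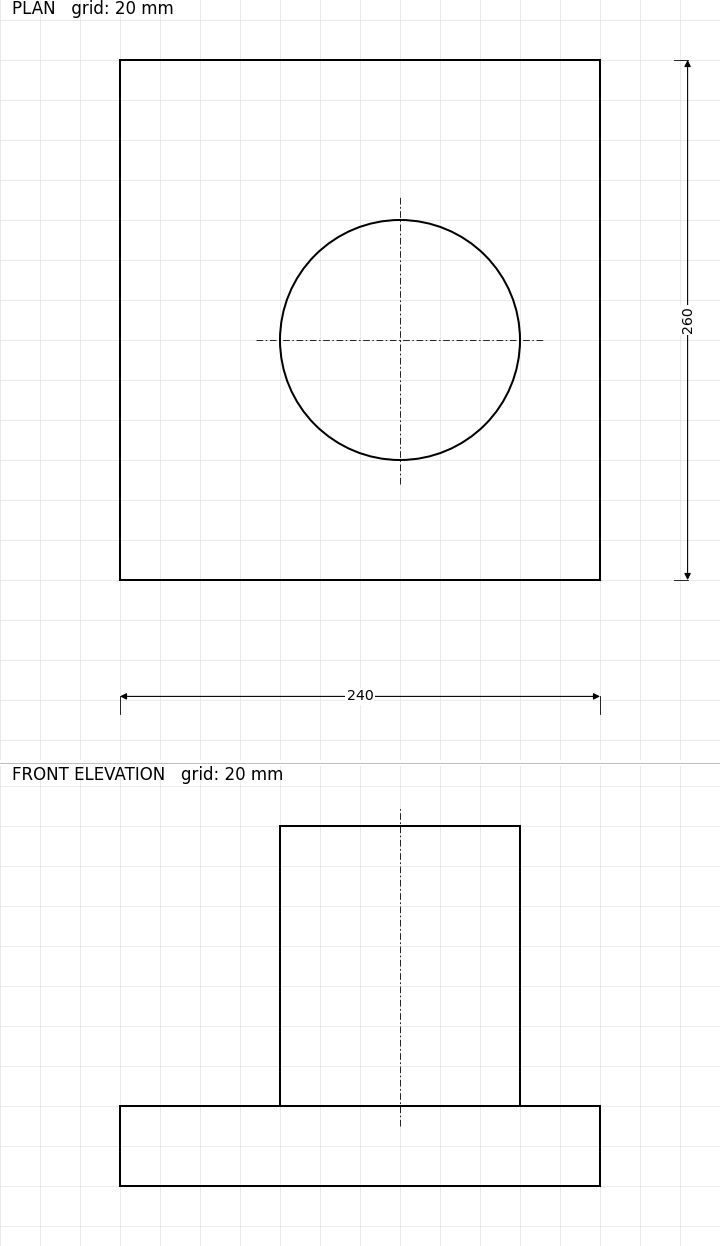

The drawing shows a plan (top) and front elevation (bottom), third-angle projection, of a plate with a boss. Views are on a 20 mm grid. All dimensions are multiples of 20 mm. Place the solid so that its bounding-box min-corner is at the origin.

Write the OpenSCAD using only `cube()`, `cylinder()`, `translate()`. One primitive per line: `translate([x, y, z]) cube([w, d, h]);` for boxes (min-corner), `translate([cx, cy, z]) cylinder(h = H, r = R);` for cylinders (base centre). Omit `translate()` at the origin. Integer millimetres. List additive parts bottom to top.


cube([240, 260, 40]);
translate([140, 120, 40]) cylinder(h = 140, r = 60);


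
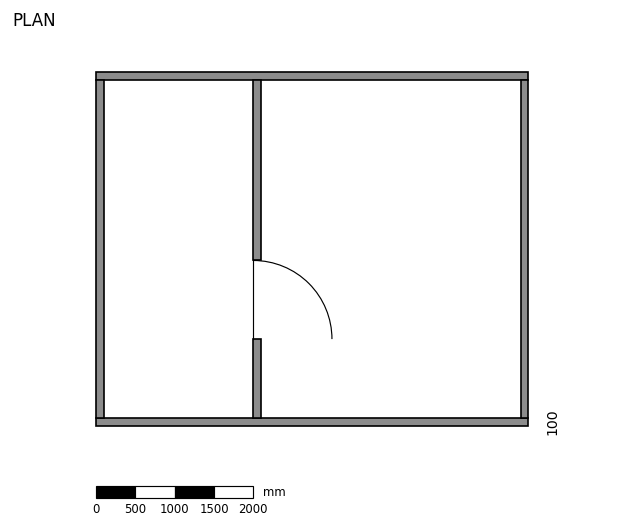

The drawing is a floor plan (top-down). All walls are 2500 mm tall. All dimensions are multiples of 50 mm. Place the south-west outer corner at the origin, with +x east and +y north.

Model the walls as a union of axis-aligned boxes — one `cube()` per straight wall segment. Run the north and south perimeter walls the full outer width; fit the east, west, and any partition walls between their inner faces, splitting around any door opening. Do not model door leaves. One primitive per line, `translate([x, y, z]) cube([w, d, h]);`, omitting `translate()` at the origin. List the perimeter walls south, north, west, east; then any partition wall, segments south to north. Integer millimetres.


cube([5500, 100, 2500]);
translate([0, 4400, 0]) cube([5500, 100, 2500]);
translate([0, 100, 0]) cube([100, 4300, 2500]);
translate([5400, 100, 0]) cube([100, 4300, 2500]);
translate([2000, 100, 0]) cube([100, 1000, 2500]);
translate([2000, 2100, 0]) cube([100, 2300, 2500]);


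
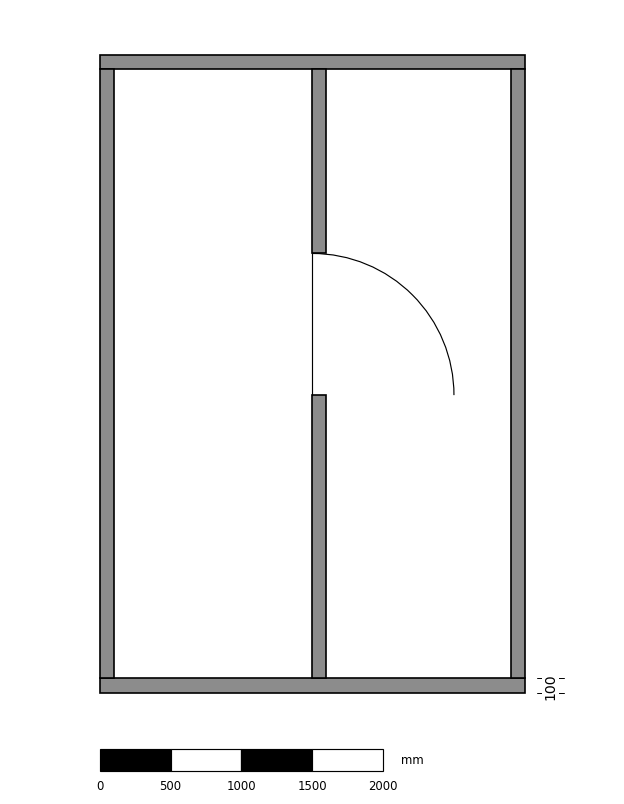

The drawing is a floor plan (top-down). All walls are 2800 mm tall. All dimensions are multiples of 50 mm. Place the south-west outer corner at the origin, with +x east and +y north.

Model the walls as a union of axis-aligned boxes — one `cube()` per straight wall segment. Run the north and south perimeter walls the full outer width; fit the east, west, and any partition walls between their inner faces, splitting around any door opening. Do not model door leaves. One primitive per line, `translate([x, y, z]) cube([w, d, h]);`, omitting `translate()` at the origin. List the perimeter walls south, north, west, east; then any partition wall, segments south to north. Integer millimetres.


cube([3000, 100, 2800]);
translate([0, 4400, 0]) cube([3000, 100, 2800]);
translate([0, 100, 0]) cube([100, 4300, 2800]);
translate([2900, 100, 0]) cube([100, 4300, 2800]);
translate([1500, 100, 0]) cube([100, 2000, 2800]);
translate([1500, 3100, 0]) cube([100, 1300, 2800]);
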